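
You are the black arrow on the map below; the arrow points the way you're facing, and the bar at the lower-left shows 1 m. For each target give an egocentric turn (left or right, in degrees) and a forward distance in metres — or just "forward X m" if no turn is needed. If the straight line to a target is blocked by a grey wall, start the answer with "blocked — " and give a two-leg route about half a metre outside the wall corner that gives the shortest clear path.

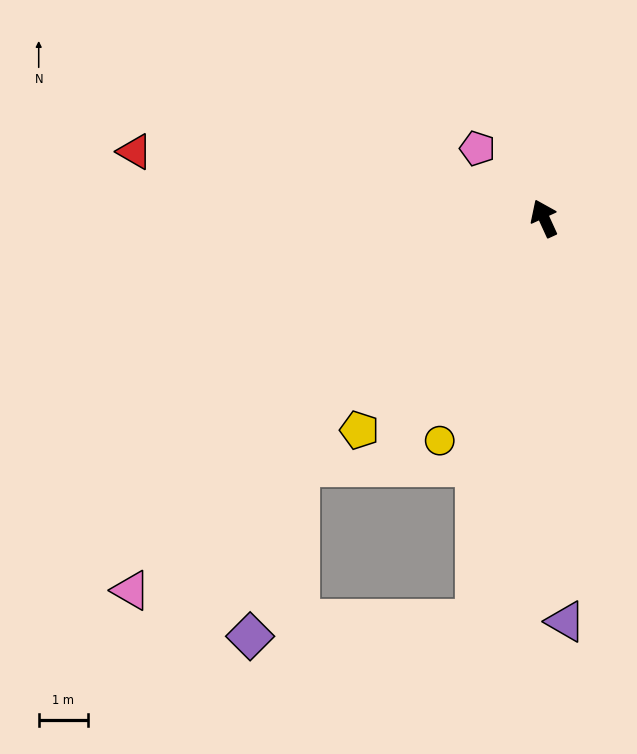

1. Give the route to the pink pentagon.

turn left 19°, forward 2.0 m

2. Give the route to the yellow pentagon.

turn left 114°, forward 5.7 m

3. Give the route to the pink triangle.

turn left 107°, forward 11.3 m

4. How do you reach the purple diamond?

blocked — turn left 146°, forward 8.3 m, then turn right 76°, forward 4.6 m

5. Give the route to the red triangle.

turn left 56°, forward 8.4 m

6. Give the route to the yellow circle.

turn left 130°, forward 5.0 m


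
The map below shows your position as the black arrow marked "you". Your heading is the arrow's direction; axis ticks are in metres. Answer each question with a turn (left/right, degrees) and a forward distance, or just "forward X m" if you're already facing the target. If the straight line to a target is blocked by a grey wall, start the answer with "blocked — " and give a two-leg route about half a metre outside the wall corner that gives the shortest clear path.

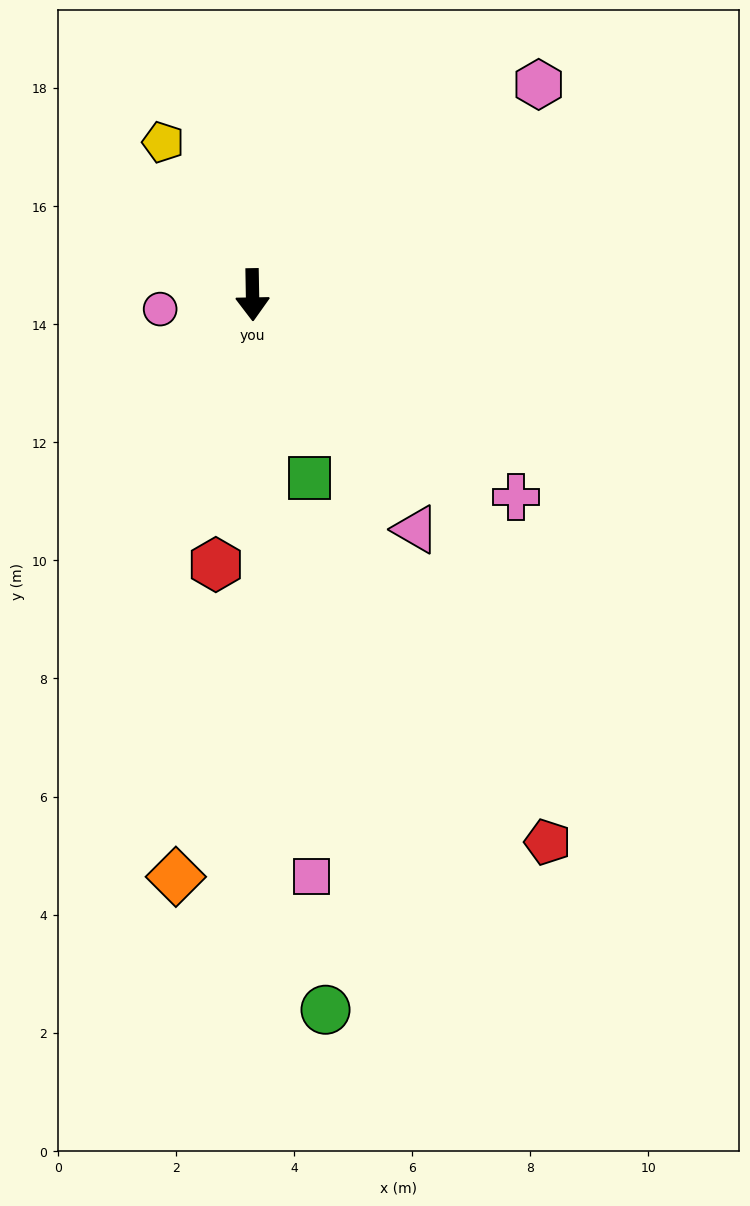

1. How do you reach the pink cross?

turn left 51°, forward 5.6 m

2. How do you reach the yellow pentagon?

turn right 151°, forward 3.0 m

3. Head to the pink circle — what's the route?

turn right 82°, forward 1.6 m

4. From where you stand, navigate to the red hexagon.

turn right 9°, forward 4.6 m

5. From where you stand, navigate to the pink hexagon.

turn left 125°, forward 6.0 m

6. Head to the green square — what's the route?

turn left 16°, forward 3.2 m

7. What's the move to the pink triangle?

turn left 34°, forward 4.8 m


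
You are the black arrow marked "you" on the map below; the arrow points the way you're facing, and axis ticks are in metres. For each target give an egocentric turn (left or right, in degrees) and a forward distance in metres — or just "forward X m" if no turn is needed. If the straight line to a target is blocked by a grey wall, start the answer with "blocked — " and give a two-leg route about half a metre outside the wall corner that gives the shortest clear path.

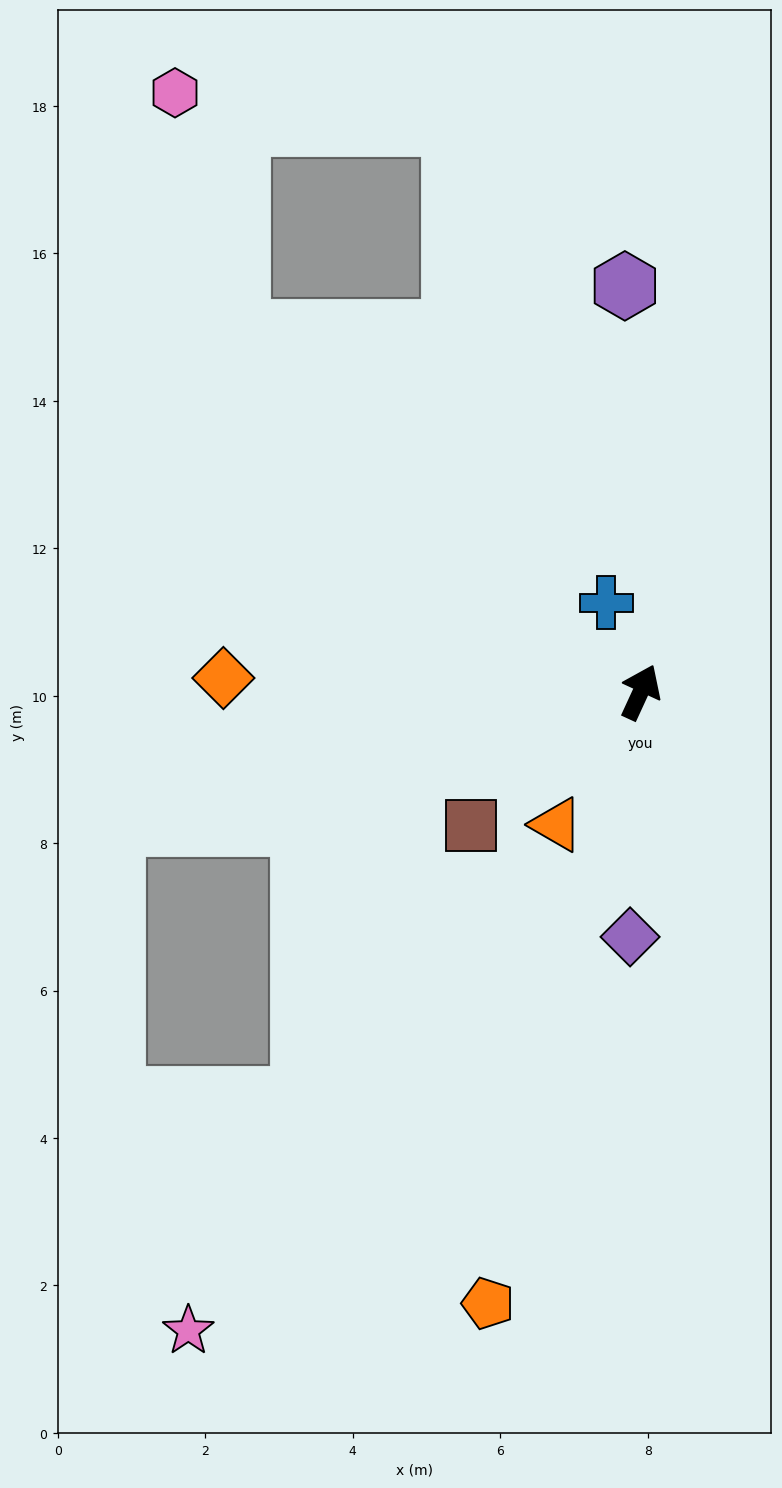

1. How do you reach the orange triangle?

turn left 172°, forward 2.1 m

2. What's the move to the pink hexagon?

blocked — turn left 73°, forward 7.3 m, then turn right 33°, forward 3.3 m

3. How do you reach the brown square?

turn left 153°, forward 2.9 m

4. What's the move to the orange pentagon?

turn right 169°, forward 8.5 m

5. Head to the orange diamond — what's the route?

turn left 113°, forward 5.7 m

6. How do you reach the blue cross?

turn left 46°, forward 1.3 m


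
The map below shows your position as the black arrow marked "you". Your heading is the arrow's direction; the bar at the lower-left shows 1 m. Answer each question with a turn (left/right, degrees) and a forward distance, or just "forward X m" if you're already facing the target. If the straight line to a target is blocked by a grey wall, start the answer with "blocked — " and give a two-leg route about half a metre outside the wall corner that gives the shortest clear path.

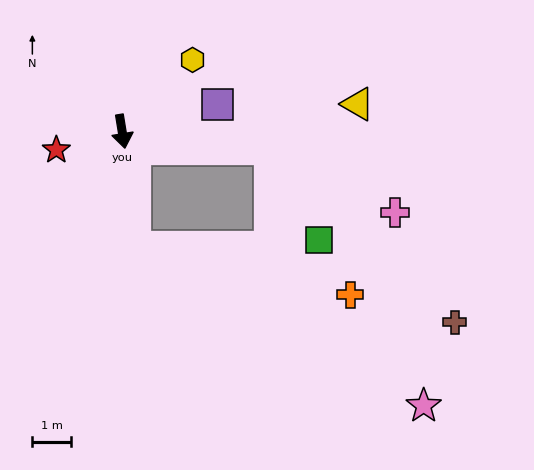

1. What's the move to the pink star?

blocked — turn right 3°, forward 3.0 m, then turn left 55°, forward 8.5 m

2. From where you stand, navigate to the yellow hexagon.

turn left 126°, forward 2.6 m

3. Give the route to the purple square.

turn left 96°, forward 2.6 m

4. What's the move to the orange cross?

blocked — turn right 3°, forward 3.0 m, then turn left 71°, forward 5.7 m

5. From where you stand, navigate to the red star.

turn right 84°, forward 1.8 m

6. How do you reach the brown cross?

blocked — turn left 74°, forward 3.9 m, then turn right 37°, forward 6.5 m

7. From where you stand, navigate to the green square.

blocked — turn left 74°, forward 3.9 m, then turn right 55°, forward 2.7 m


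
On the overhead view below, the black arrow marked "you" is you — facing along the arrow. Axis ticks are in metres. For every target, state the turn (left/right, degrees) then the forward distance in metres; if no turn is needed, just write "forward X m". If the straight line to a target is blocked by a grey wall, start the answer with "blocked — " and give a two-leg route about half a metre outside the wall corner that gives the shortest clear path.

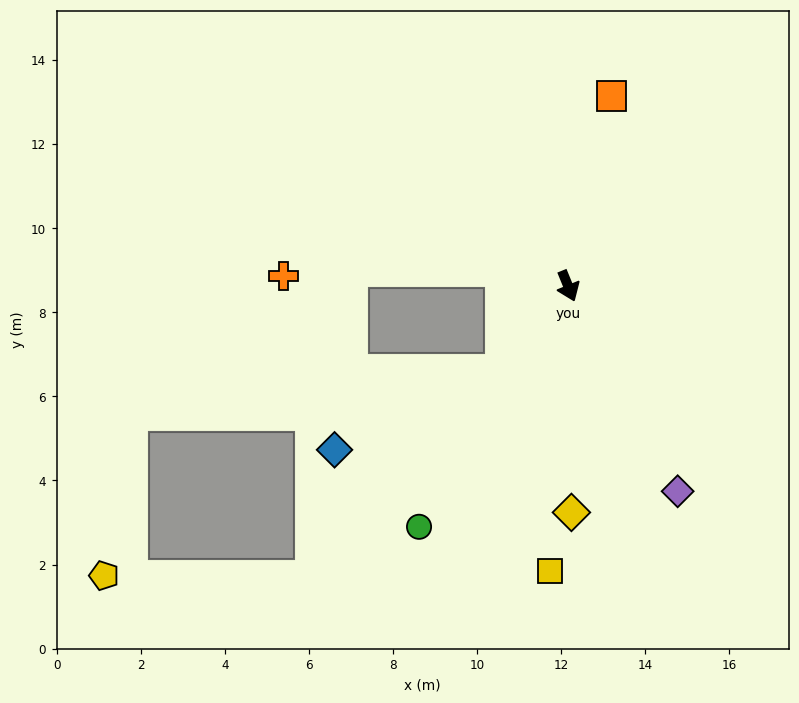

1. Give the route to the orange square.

turn left 145°, forward 4.6 m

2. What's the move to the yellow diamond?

turn right 21°, forward 5.4 m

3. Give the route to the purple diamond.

turn left 6°, forward 5.5 m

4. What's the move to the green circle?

turn right 54°, forward 6.7 m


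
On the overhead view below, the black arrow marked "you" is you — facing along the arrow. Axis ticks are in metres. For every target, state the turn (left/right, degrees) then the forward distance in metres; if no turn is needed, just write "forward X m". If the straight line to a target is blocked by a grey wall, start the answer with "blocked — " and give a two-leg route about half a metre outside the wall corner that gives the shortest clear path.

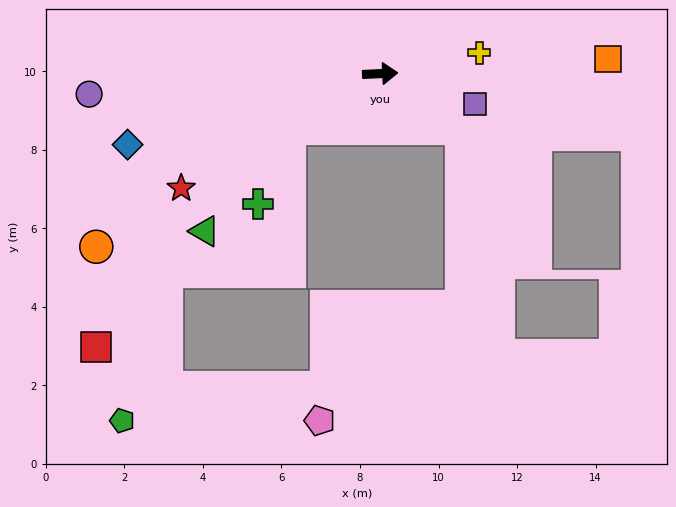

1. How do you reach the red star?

turn right 153°, forward 5.8 m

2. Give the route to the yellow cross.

turn left 9°, forward 2.6 m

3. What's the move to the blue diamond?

turn right 167°, forward 6.7 m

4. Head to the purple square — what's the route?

turn right 20°, forward 2.5 m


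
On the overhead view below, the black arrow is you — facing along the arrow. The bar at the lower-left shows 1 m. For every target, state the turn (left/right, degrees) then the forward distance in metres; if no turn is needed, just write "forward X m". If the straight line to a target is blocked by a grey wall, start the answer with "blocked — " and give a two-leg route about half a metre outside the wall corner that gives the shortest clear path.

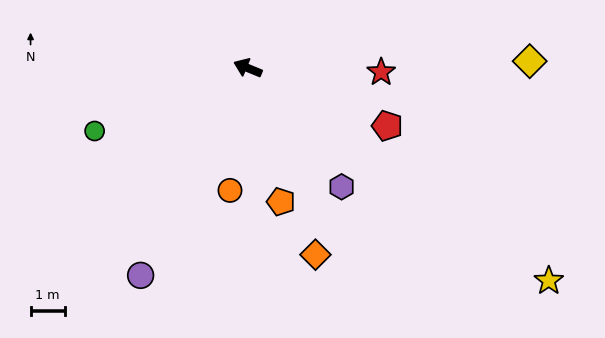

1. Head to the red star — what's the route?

turn right 159°, forward 3.9 m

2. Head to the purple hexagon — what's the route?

turn left 151°, forward 4.5 m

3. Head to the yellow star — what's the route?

turn left 167°, forward 10.8 m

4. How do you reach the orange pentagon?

turn left 126°, forward 4.1 m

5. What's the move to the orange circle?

turn left 104°, forward 3.6 m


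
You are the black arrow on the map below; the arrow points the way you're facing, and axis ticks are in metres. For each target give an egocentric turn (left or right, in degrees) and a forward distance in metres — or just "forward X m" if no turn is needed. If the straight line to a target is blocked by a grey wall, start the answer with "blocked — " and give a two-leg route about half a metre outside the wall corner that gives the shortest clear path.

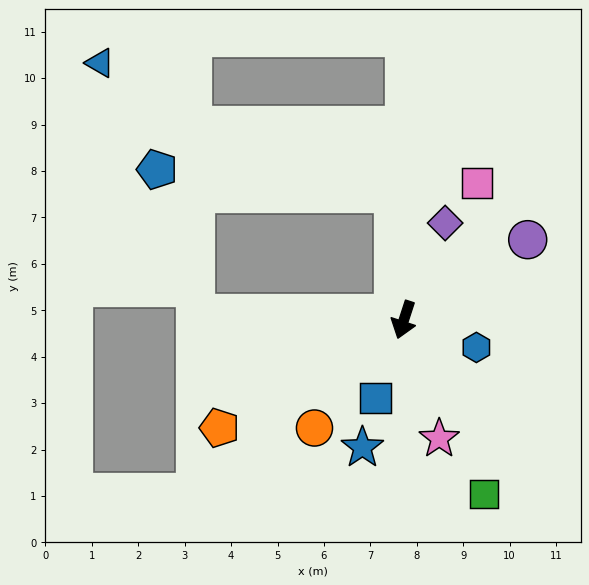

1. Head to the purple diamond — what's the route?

turn left 175°, forward 2.3 m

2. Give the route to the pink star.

turn left 35°, forward 2.7 m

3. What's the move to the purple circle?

turn left 141°, forward 3.2 m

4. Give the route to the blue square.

forward 1.8 m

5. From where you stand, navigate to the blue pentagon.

blocked — turn right 157°, forward 2.7 m, then turn left 79°, forward 5.1 m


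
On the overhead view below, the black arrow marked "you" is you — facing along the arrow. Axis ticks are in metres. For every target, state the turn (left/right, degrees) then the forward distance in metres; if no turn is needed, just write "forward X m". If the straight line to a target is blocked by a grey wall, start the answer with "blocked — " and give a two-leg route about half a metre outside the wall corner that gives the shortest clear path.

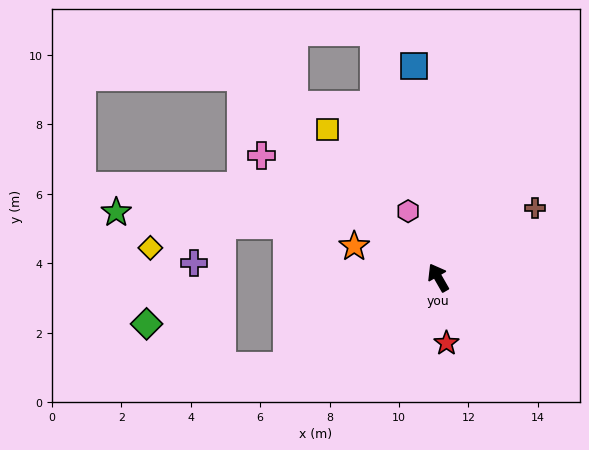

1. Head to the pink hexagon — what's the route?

turn right 5°, forward 2.1 m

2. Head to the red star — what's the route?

turn left 157°, forward 1.9 m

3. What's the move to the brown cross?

turn right 84°, forward 3.4 m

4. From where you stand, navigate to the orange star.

turn left 40°, forward 2.6 m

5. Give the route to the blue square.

turn right 23°, forward 6.1 m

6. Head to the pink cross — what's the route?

turn left 25°, forward 6.2 m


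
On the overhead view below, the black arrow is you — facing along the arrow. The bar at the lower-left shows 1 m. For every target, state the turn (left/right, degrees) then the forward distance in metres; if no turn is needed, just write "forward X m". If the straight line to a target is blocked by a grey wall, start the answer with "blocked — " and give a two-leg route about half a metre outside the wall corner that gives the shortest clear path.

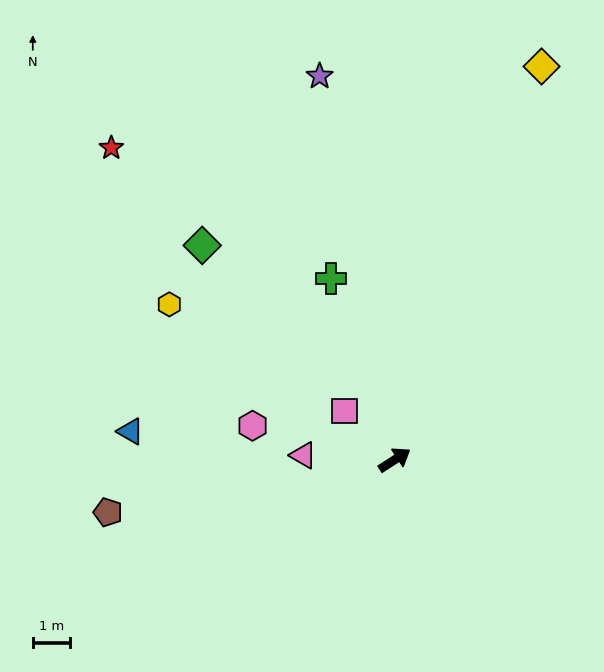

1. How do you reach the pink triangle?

turn left 144°, forward 2.4 m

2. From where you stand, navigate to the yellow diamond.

turn left 37°, forward 11.2 m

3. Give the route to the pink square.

turn left 103°, forward 1.9 m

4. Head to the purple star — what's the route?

turn left 68°, forward 10.5 m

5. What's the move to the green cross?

turn left 76°, forward 5.1 m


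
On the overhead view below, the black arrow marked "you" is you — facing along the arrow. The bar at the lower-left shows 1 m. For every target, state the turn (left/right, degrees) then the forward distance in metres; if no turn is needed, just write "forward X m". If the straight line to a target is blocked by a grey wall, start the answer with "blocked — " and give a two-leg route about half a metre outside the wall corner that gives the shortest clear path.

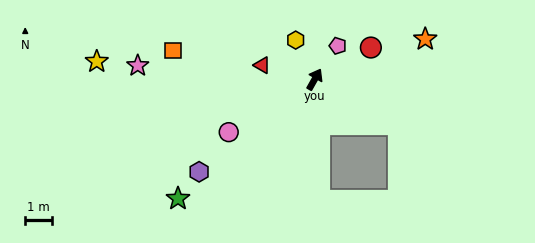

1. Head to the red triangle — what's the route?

turn left 104°, forward 2.1 m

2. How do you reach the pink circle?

turn left 151°, forward 3.8 m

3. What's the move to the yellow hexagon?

turn left 55°, forward 1.7 m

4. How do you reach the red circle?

turn right 31°, forward 2.4 m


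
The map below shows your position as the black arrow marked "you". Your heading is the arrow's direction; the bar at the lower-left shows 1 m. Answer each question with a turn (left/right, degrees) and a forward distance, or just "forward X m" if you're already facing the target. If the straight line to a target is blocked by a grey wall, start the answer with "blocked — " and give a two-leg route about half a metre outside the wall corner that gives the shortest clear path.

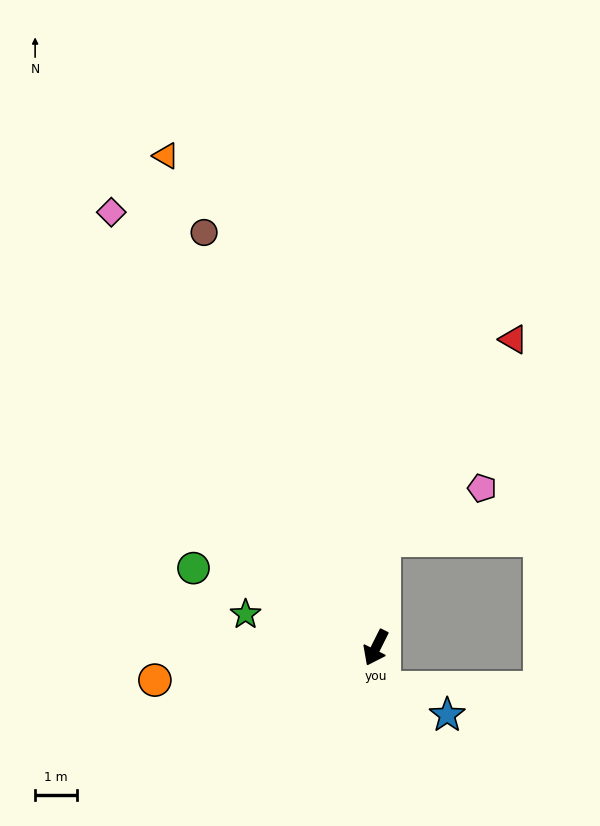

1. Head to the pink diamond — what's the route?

turn right 122°, forward 12.1 m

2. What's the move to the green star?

turn right 78°, forward 3.2 m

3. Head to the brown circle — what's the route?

turn right 131°, forward 10.6 m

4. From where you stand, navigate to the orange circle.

turn right 55°, forward 5.3 m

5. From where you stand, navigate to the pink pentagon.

blocked — turn right 157°, forward 2.6 m, then turn right 59°, forward 2.6 m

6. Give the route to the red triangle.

blocked — turn right 157°, forward 2.6 m, then turn right 29°, forward 5.6 m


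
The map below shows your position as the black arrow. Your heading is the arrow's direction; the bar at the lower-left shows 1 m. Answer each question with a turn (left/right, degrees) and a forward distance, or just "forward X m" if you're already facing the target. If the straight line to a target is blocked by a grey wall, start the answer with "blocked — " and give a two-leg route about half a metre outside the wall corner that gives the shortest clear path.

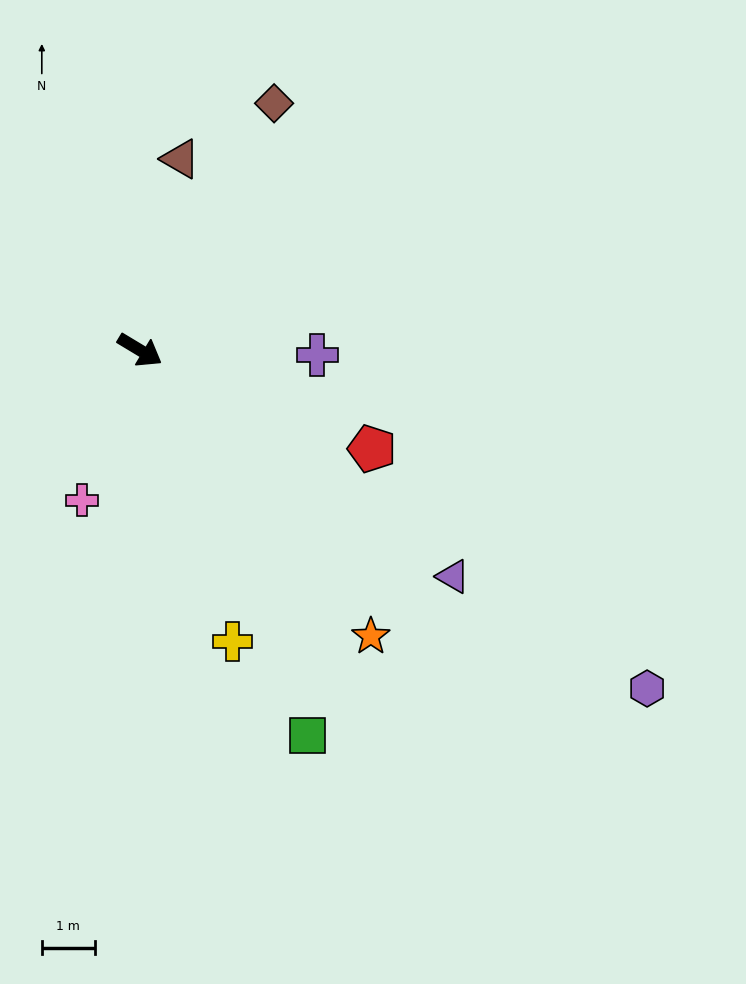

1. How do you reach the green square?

turn right 35°, forward 7.9 m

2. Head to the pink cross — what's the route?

turn right 80°, forward 3.0 m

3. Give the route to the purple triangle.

turn right 5°, forward 7.3 m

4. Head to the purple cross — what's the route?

turn left 29°, forward 3.3 m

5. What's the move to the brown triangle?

turn left 109°, forward 3.7 m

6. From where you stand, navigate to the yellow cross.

turn right 41°, forward 5.7 m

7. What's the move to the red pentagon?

turn left 8°, forward 4.7 m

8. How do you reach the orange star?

turn right 20°, forward 6.9 m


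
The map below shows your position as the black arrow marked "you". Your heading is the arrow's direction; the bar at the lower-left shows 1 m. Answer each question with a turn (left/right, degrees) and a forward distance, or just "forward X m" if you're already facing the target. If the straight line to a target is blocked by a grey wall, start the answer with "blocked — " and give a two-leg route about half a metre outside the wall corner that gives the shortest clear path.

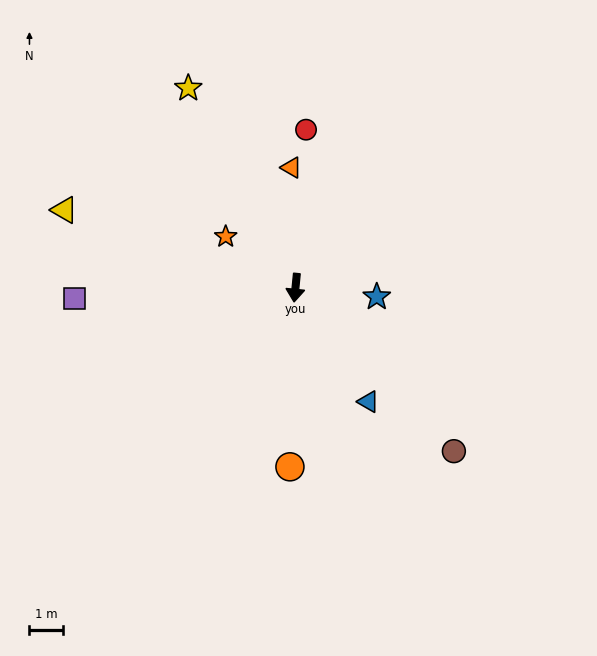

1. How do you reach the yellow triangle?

turn right 103°, forward 7.3 m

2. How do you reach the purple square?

turn right 82°, forward 6.6 m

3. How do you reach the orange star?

turn right 121°, forward 2.6 m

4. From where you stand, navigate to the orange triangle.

turn right 172°, forward 3.6 m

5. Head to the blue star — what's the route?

turn left 89°, forward 2.4 m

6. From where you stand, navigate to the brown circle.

turn left 50°, forward 6.8 m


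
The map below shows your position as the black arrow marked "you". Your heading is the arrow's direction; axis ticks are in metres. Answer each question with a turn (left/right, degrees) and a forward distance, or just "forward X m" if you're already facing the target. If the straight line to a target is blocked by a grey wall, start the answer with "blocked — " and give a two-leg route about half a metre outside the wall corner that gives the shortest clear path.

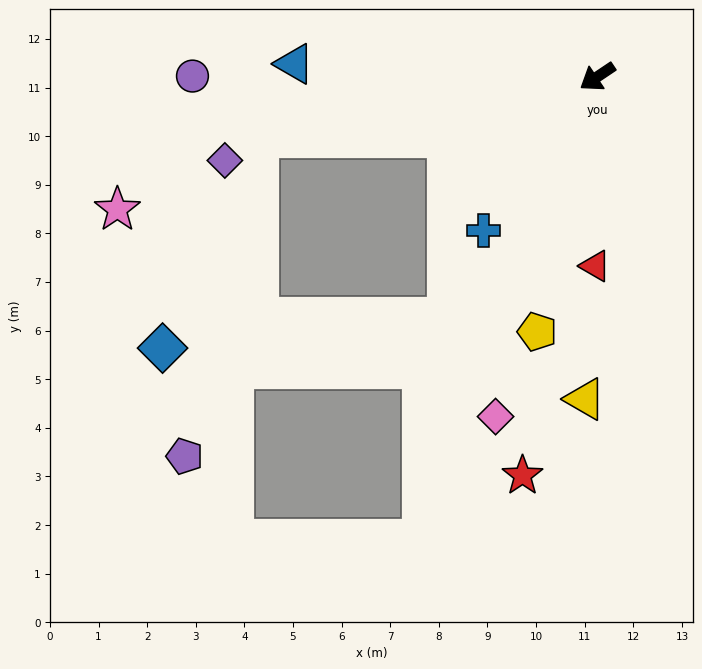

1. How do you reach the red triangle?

turn left 55°, forward 3.9 m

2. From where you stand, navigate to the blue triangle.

turn right 36°, forward 6.2 m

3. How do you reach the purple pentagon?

blocked — turn right 24°, forward 7.1 m, then turn left 67°, forward 6.7 m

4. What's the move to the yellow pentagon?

turn left 43°, forward 5.4 m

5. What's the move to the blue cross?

turn left 20°, forward 3.9 m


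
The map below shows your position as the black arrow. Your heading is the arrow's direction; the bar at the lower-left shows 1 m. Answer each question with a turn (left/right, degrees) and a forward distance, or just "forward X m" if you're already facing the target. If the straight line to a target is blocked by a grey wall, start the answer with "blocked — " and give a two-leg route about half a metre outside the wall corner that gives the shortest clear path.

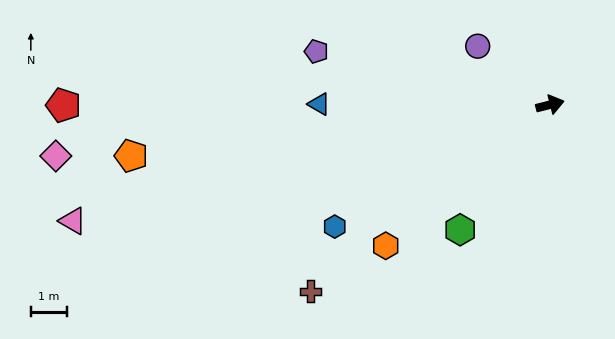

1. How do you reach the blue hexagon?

turn right 165°, forward 6.8 m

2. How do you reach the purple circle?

turn left 127°, forward 2.5 m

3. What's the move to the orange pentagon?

turn left 173°, forward 11.6 m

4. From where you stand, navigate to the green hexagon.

turn right 140°, forward 4.2 m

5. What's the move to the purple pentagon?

turn left 153°, forward 6.6 m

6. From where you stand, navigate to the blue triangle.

turn left 166°, forward 6.3 m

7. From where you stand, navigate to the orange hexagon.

turn right 154°, forward 5.9 m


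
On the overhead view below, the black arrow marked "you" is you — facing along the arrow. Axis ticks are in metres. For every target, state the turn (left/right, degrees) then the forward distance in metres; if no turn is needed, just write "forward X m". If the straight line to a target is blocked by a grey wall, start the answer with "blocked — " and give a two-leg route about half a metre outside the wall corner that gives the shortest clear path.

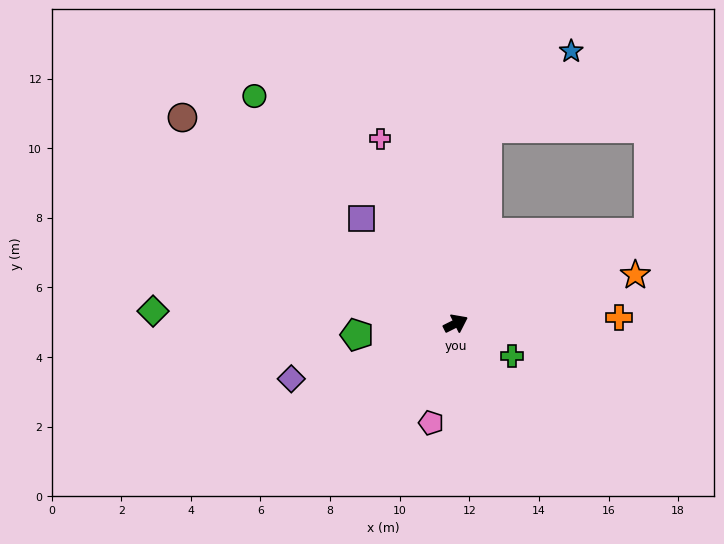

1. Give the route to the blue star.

blocked — turn left 54°, forward 5.7 m, then turn right 38°, forward 3.3 m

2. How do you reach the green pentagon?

turn left 160°, forward 2.9 m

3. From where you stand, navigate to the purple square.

turn left 105°, forward 4.1 m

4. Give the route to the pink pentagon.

turn right 131°, forward 2.9 m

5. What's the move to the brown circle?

turn left 116°, forward 9.8 m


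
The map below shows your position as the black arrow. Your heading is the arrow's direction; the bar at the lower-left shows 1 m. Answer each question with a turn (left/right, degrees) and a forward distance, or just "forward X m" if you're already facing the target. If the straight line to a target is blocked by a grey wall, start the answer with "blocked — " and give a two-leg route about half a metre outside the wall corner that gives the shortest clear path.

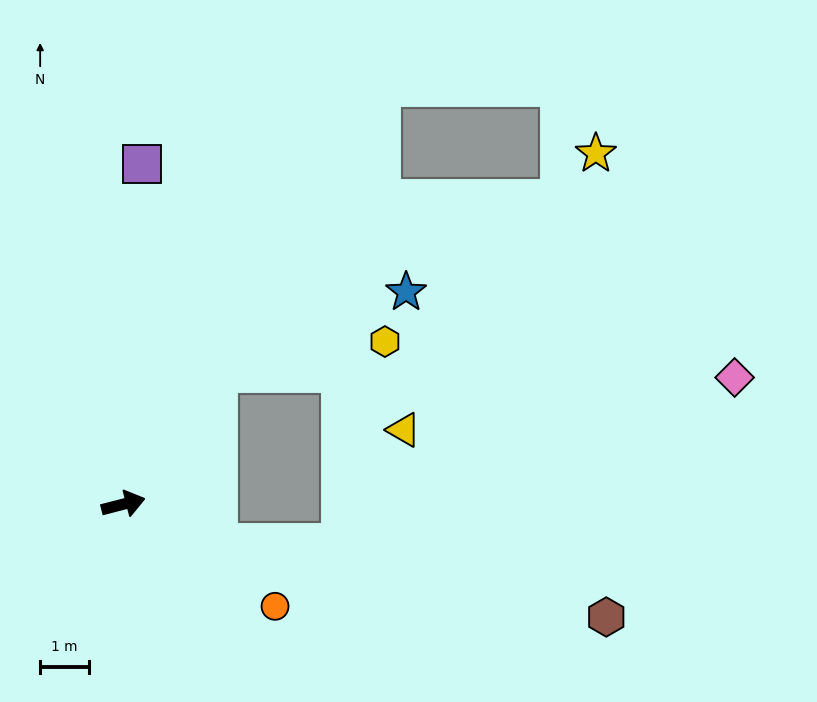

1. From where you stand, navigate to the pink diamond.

blocked — turn left 40°, forward 3.3 m, then turn right 55°, forward 10.7 m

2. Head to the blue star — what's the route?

blocked — turn left 40°, forward 3.3 m, then turn right 31°, forward 4.2 m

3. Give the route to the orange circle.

turn right 48°, forward 3.8 m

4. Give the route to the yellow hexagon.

blocked — turn left 40°, forward 3.3 m, then turn right 44°, forward 3.5 m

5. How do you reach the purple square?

turn left 72°, forward 7.0 m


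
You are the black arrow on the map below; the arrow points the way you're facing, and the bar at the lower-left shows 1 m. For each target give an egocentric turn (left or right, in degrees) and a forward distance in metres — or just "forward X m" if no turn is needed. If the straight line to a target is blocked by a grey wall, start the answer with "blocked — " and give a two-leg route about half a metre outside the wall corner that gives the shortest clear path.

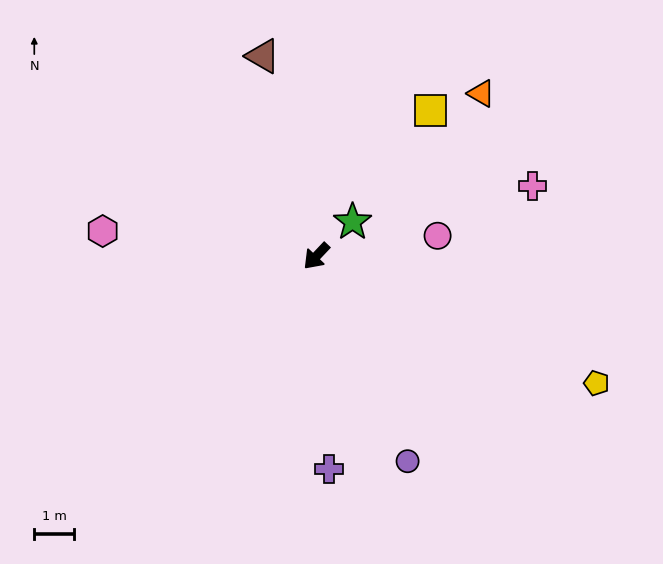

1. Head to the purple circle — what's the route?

turn left 67°, forward 5.6 m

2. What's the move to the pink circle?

turn left 143°, forward 3.1 m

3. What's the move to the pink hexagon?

turn right 53°, forward 5.4 m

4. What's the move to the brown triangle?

turn right 122°, forward 5.2 m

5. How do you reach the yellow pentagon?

turn left 109°, forward 7.7 m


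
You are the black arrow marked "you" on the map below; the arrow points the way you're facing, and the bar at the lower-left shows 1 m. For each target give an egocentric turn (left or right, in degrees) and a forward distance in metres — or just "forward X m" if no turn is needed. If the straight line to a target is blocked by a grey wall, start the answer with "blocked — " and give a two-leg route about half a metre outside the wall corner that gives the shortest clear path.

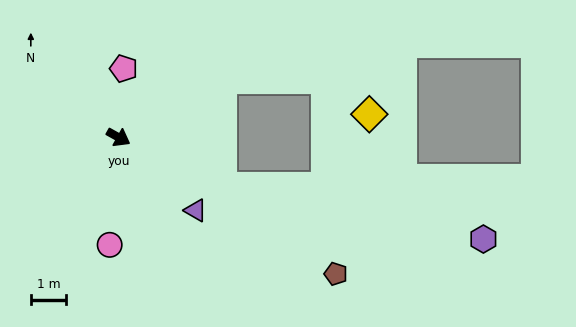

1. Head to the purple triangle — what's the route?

turn right 14°, forward 3.0 m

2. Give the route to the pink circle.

turn right 66°, forward 3.1 m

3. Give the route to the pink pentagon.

turn left 115°, forward 2.0 m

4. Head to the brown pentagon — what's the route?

turn right 3°, forward 7.3 m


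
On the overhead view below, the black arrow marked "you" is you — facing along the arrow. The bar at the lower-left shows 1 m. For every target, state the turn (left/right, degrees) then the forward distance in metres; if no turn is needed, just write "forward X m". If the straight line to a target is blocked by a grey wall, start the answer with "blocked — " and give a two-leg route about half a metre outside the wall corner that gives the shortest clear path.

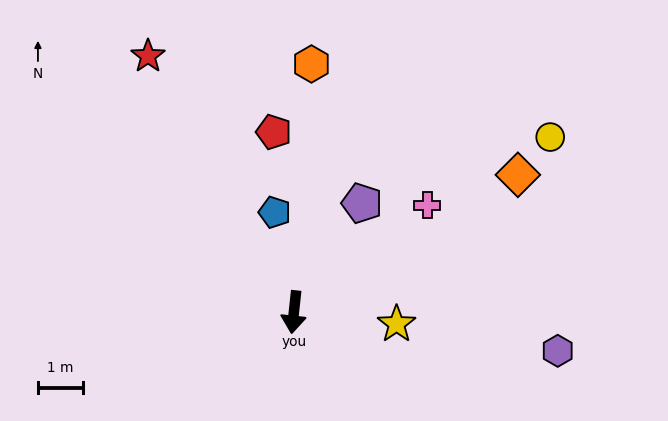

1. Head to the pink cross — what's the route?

turn left 135°, forward 3.8 m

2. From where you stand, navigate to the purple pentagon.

turn left 154°, forward 2.9 m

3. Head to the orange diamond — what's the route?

turn left 128°, forward 5.8 m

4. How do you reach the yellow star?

turn left 90°, forward 2.3 m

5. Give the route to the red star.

turn right 144°, forward 6.5 m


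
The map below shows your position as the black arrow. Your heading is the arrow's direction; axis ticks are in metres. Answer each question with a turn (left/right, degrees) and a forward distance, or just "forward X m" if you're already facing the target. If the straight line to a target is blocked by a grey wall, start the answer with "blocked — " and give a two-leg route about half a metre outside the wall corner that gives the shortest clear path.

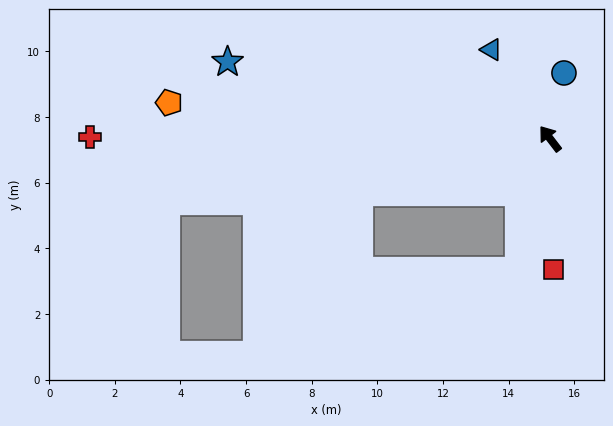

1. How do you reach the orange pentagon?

turn left 47°, forward 11.7 m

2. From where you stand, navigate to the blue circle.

turn right 49°, forward 2.0 m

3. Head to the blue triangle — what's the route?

turn right 4°, forward 3.2 m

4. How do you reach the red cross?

turn left 52°, forward 14.0 m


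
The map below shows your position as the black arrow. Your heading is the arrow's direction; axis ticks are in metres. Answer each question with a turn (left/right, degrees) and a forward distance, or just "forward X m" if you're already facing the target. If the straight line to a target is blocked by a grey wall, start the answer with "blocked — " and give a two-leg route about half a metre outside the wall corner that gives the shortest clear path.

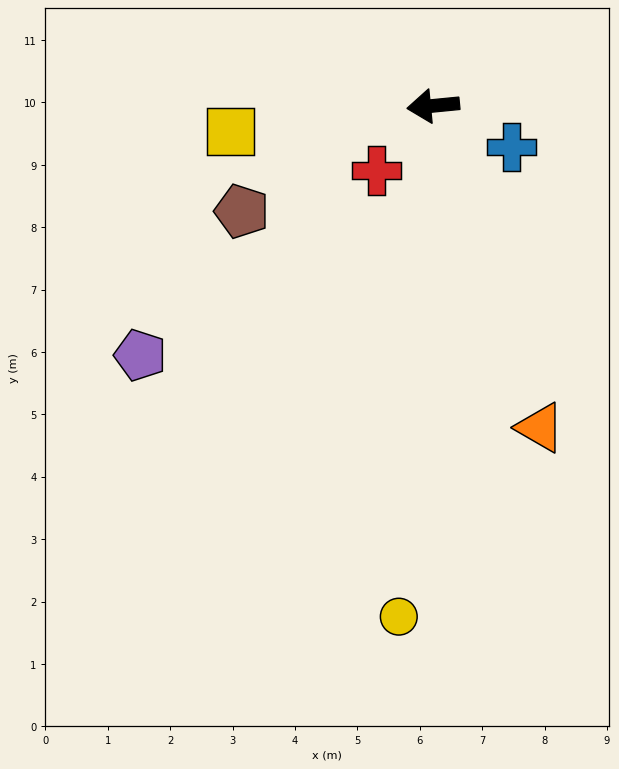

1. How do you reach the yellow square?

forward 3.3 m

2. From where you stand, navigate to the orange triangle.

turn left 103°, forward 5.4 m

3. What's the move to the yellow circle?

turn left 81°, forward 8.2 m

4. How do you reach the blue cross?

turn left 147°, forward 1.4 m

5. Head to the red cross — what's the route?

turn left 43°, forward 1.4 m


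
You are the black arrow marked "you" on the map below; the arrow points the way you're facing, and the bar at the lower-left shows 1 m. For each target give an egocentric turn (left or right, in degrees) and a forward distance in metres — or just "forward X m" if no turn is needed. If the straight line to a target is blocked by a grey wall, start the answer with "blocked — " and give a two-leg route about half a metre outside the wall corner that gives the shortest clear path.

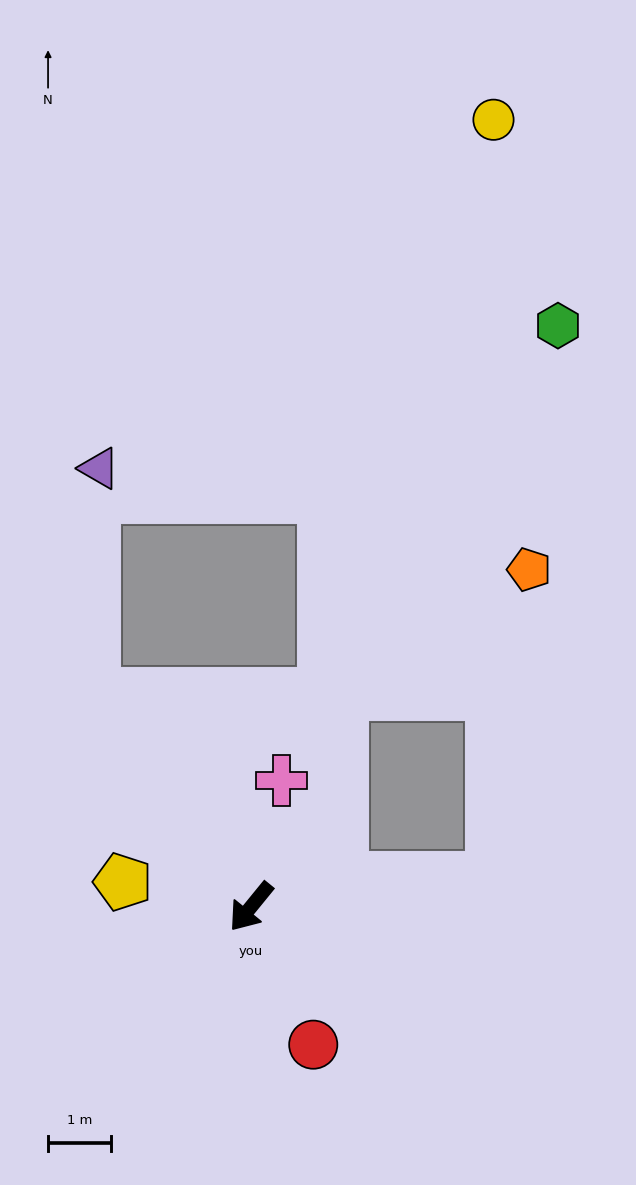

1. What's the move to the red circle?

turn left 64°, forward 2.4 m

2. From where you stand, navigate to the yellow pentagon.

turn right 62°, forward 2.1 m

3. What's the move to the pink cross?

turn right 154°, forward 2.1 m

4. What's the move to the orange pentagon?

blocked — turn left 136°, forward 3.9 m, then turn left 76°, forward 5.0 m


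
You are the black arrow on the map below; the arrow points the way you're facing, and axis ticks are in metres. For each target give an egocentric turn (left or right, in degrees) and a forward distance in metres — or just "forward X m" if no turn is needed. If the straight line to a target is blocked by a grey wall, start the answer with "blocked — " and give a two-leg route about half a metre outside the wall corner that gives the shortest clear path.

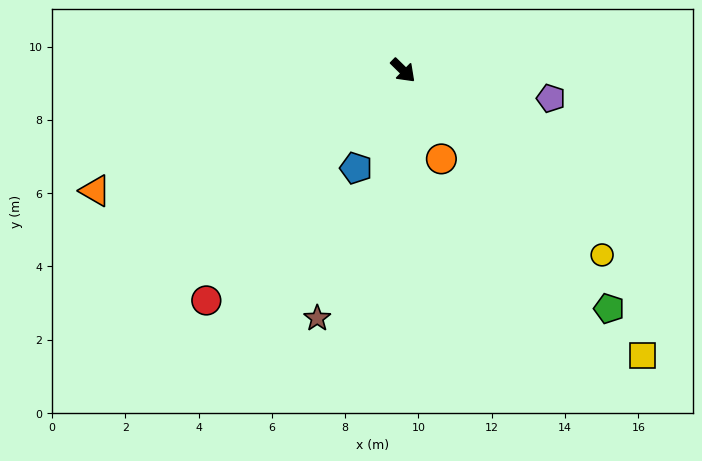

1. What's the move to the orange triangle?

turn right 114°, forward 9.0 m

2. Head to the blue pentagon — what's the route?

turn right 71°, forward 3.0 m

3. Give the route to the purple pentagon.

turn left 34°, forward 4.1 m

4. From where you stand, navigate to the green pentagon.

turn right 5°, forward 8.6 m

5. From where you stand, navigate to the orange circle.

turn right 22°, forward 2.6 m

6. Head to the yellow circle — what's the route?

forward 7.4 m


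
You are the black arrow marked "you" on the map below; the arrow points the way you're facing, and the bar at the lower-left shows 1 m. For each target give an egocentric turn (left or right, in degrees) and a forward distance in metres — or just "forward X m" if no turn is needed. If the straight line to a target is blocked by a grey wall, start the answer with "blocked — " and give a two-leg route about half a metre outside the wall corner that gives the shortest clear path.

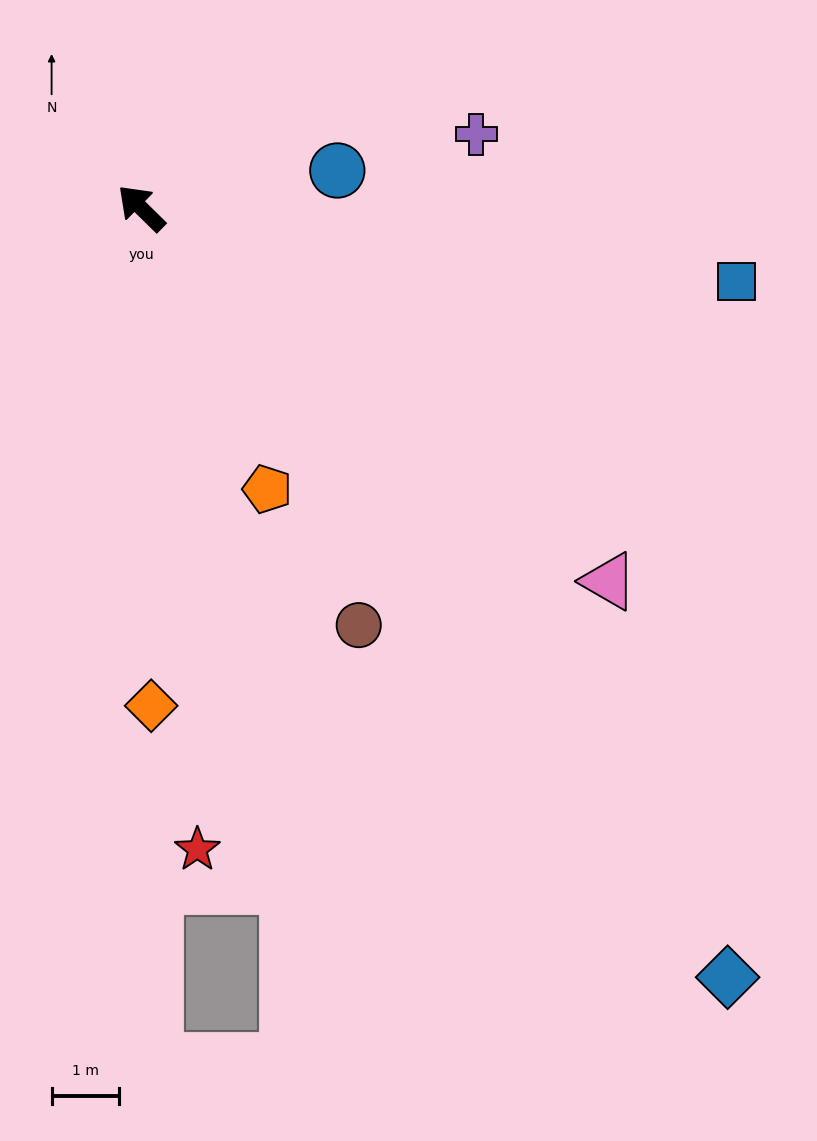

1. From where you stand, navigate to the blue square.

turn right 143°, forward 8.9 m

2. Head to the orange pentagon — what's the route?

turn left 159°, forward 4.6 m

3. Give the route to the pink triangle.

turn right 174°, forward 8.9 m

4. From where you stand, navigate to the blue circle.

turn right 125°, forward 3.0 m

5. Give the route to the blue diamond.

turn left 172°, forward 14.4 m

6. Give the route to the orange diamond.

turn left 136°, forward 7.4 m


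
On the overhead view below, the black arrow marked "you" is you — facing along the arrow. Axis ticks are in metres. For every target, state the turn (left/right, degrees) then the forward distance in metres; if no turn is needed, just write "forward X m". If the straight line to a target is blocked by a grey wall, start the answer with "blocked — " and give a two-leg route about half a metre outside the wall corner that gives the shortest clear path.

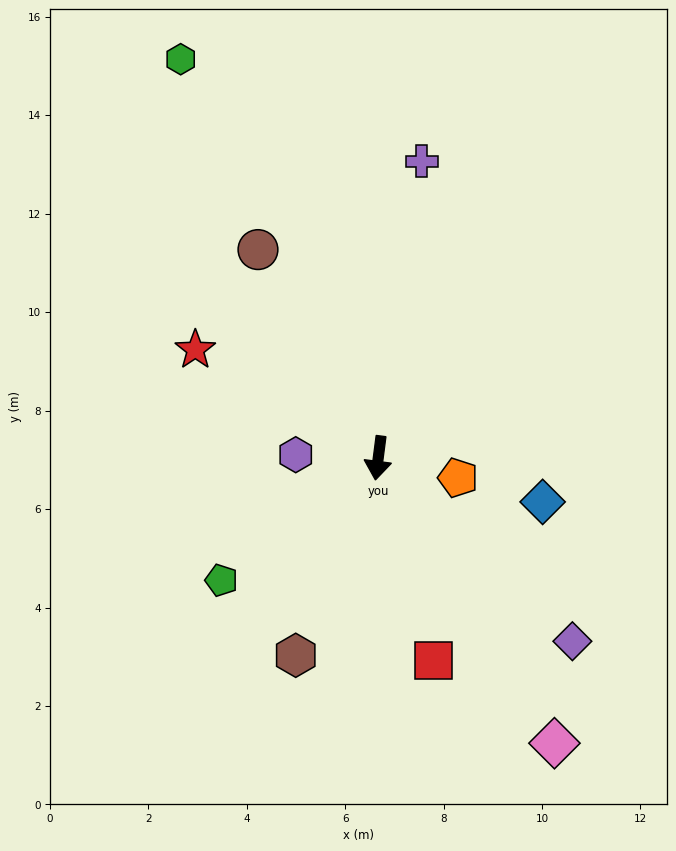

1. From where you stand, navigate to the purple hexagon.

turn right 85°, forward 1.7 m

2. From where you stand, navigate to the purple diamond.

turn left 54°, forward 5.4 m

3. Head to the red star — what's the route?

turn right 113°, forward 4.3 m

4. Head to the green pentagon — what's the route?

turn right 45°, forward 4.0 m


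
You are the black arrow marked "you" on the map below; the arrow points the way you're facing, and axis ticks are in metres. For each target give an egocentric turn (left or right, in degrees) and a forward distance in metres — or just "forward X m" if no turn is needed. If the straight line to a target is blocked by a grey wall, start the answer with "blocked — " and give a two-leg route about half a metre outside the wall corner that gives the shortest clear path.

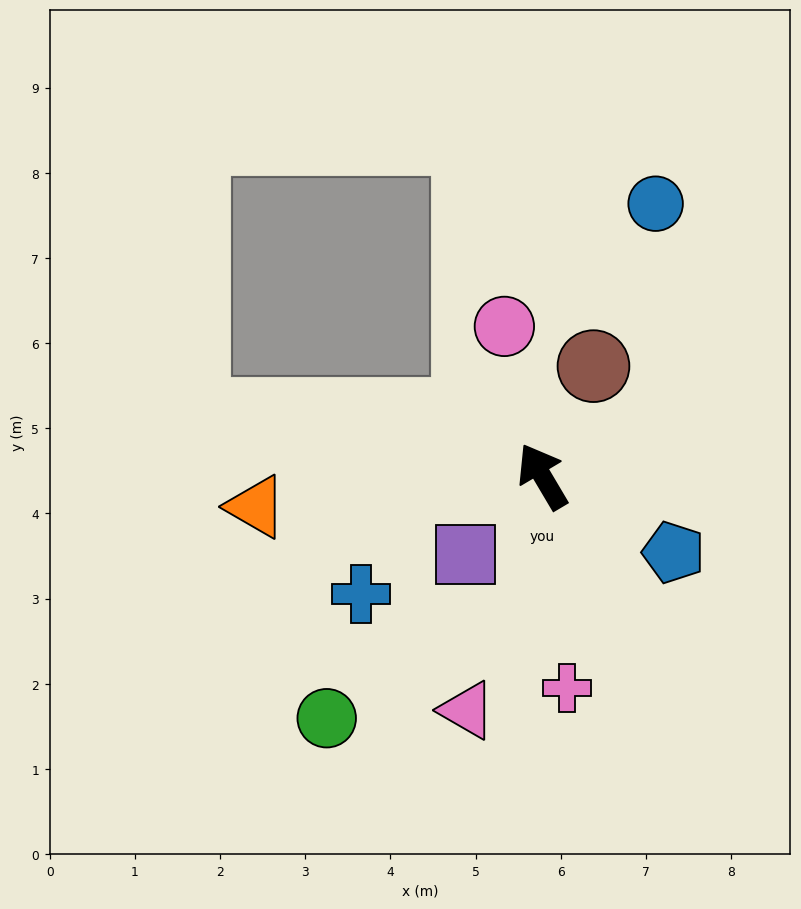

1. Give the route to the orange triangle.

turn left 65°, forward 3.4 m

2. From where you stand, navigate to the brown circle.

turn right 55°, forward 1.4 m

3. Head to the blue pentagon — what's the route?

turn right 151°, forward 1.8 m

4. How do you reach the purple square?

turn left 105°, forward 1.3 m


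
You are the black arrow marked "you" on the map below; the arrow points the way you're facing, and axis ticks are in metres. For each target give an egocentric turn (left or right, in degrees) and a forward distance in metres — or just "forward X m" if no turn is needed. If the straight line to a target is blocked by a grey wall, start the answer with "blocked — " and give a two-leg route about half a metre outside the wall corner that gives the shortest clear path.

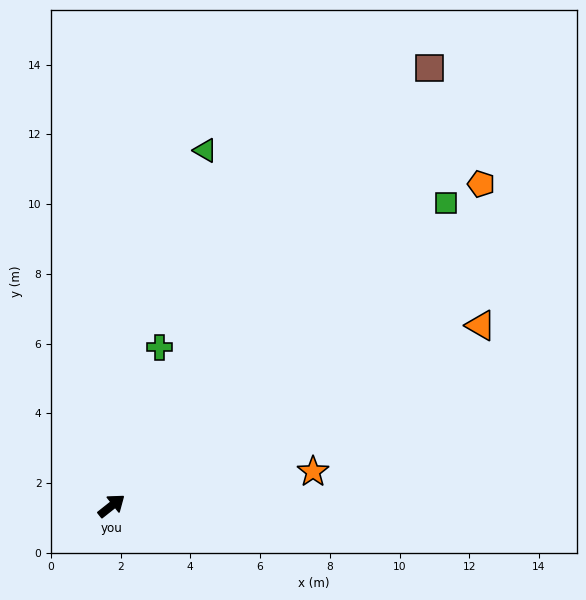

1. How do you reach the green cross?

turn left 35°, forward 4.7 m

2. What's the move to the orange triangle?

turn right 12°, forward 11.8 m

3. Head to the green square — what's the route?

turn left 4°, forward 12.9 m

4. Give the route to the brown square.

turn left 16°, forward 15.5 m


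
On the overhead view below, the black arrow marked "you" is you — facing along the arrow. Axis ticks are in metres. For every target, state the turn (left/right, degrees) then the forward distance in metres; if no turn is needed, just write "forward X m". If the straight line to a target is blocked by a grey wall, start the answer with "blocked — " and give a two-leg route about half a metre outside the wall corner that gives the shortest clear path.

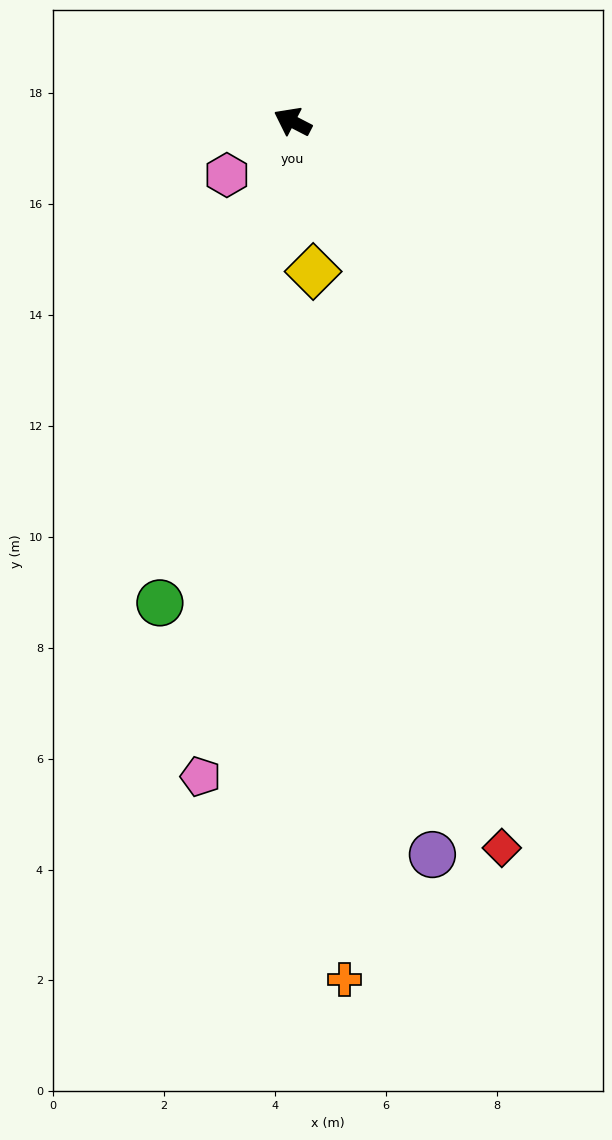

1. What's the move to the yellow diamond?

turn left 125°, forward 2.7 m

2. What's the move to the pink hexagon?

turn left 66°, forward 1.5 m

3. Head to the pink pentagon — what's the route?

turn left 109°, forward 11.9 m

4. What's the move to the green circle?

turn left 102°, forward 9.0 m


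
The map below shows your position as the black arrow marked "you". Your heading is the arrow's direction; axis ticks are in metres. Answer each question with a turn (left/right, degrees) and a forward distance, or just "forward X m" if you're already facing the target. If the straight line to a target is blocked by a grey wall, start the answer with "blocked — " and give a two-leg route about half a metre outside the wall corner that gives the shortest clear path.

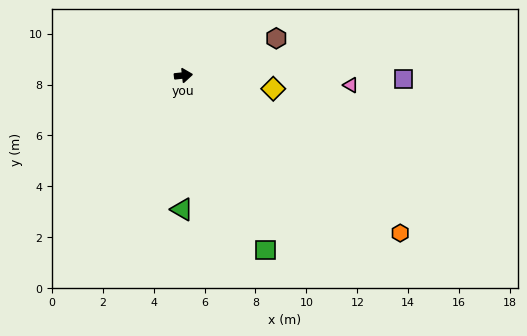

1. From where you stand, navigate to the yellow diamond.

turn right 15°, forward 3.6 m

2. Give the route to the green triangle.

turn right 97°, forward 5.3 m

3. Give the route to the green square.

turn right 71°, forward 7.6 m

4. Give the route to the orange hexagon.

turn right 42°, forward 10.5 m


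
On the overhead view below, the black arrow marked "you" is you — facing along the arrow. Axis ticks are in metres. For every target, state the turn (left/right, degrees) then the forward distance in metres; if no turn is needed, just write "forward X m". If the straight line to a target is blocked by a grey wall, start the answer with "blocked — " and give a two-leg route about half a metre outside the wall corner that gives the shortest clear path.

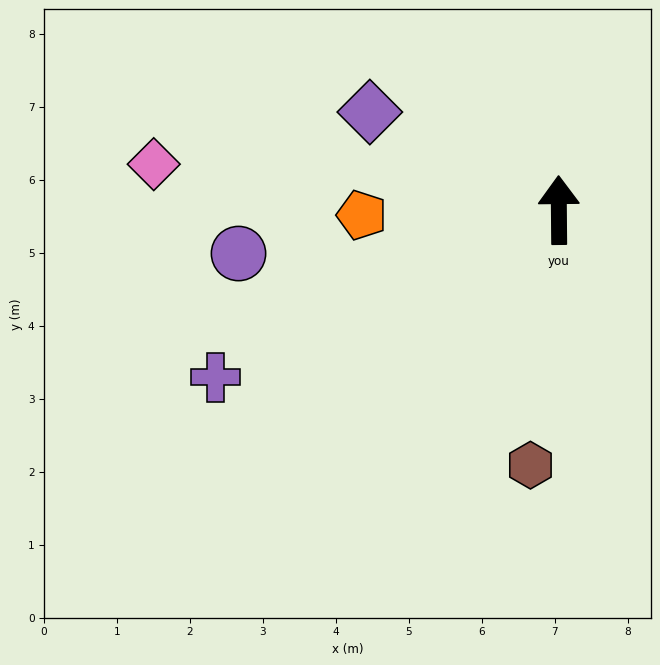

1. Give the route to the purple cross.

turn left 115°, forward 5.2 m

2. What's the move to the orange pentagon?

turn left 91°, forward 2.7 m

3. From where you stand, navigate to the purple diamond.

turn left 62°, forward 2.9 m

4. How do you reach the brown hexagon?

turn left 173°, forward 3.5 m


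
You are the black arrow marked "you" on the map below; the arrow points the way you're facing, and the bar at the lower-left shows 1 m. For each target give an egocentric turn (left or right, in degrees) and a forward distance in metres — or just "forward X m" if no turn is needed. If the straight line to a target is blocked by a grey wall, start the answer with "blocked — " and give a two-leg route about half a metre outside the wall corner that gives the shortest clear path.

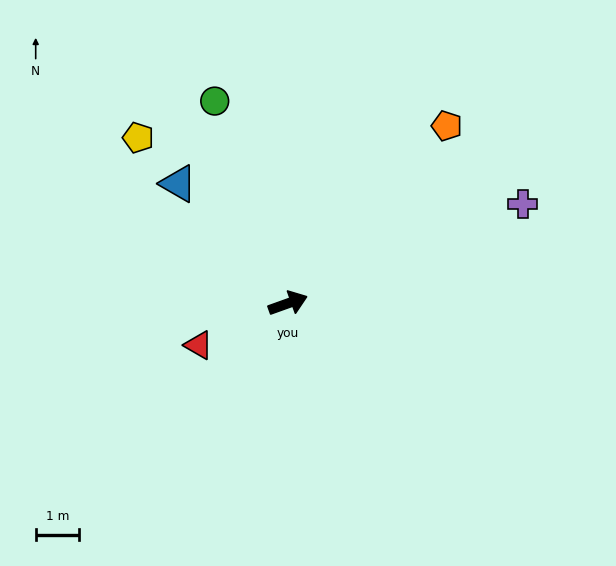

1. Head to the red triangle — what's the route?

turn right 175°, forward 2.3 m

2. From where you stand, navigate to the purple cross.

turn left 3°, forward 5.9 m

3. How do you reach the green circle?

turn left 90°, forward 5.0 m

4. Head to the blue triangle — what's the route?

turn left 113°, forward 3.7 m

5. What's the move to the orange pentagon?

turn left 28°, forward 5.5 m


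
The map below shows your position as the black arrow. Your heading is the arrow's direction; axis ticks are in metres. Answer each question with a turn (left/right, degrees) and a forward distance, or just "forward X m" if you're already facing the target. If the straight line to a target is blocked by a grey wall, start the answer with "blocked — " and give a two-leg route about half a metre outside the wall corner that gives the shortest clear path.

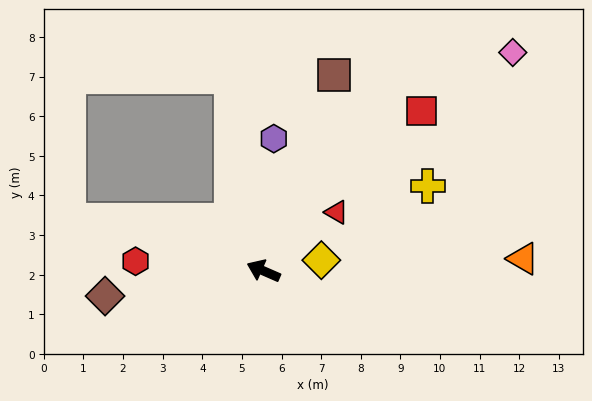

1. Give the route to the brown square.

turn right 86°, forward 5.3 m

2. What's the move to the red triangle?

turn right 118°, forward 2.4 m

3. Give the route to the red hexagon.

turn left 19°, forward 3.2 m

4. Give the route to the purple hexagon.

turn right 71°, forward 3.3 m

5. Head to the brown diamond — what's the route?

turn left 33°, forward 4.0 m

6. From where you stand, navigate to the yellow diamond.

turn right 146°, forward 1.5 m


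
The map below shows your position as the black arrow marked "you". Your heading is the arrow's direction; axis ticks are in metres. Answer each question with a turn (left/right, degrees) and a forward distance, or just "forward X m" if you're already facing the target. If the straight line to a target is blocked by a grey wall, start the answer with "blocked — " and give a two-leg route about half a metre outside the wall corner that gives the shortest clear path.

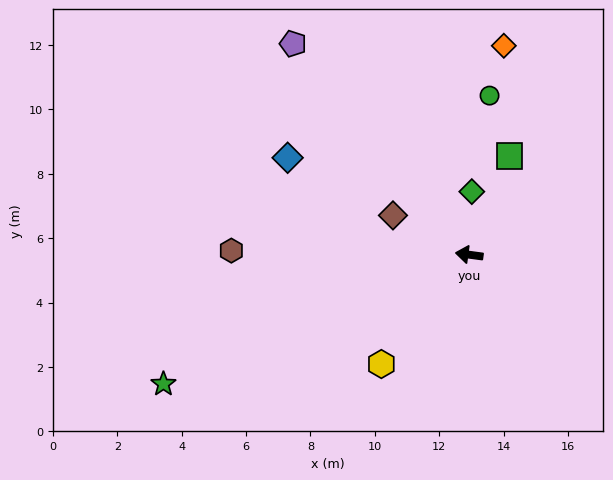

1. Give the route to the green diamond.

turn right 85°, forward 2.0 m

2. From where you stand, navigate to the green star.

turn left 31°, forward 10.3 m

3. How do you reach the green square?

turn right 105°, forward 3.3 m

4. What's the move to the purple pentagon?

turn right 42°, forward 8.5 m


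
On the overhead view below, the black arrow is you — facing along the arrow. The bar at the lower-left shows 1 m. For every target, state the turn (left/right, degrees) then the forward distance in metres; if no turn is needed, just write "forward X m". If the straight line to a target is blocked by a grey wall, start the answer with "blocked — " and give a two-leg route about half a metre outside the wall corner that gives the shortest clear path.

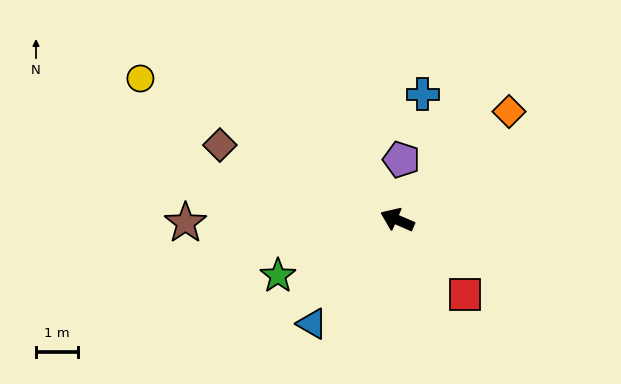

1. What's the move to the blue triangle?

turn left 74°, forward 3.2 m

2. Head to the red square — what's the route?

turn left 156°, forward 2.4 m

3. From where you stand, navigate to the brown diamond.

forward 4.5 m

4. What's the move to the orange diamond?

turn right 112°, forward 3.7 m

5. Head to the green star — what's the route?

turn left 49°, forward 3.1 m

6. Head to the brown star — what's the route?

turn left 24°, forward 5.0 m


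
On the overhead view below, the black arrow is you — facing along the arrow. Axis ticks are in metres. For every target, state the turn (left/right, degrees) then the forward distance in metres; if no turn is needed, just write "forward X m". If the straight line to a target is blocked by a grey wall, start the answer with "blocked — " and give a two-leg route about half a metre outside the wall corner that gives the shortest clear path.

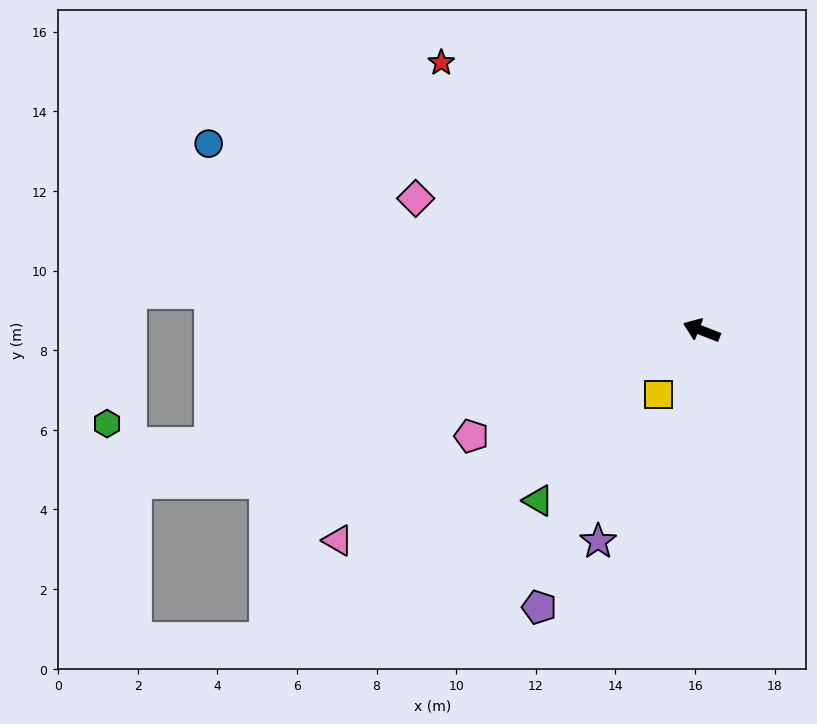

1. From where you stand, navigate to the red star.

turn right 24°, forward 9.4 m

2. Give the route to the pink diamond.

turn right 3°, forward 7.9 m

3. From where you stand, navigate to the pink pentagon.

turn left 46°, forward 6.4 m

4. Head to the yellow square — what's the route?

turn left 77°, forward 1.9 m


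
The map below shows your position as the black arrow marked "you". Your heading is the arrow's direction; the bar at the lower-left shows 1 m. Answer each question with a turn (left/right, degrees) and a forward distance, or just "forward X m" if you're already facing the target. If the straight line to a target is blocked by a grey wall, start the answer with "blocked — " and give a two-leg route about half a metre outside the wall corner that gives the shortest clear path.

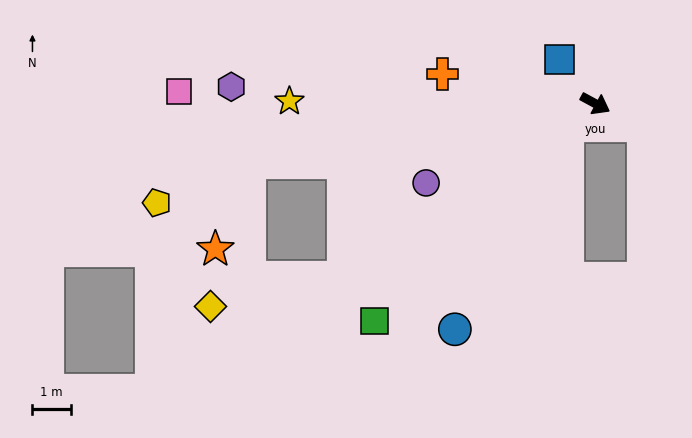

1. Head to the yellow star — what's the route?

turn right 152°, forward 7.9 m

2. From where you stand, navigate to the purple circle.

turn right 126°, forward 4.8 m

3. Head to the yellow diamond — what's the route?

blocked — turn right 117°, forward 7.9 m, then turn right 22°, forward 3.5 m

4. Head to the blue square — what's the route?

turn left 158°, forward 1.5 m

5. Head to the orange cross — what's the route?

turn right 162°, forward 4.0 m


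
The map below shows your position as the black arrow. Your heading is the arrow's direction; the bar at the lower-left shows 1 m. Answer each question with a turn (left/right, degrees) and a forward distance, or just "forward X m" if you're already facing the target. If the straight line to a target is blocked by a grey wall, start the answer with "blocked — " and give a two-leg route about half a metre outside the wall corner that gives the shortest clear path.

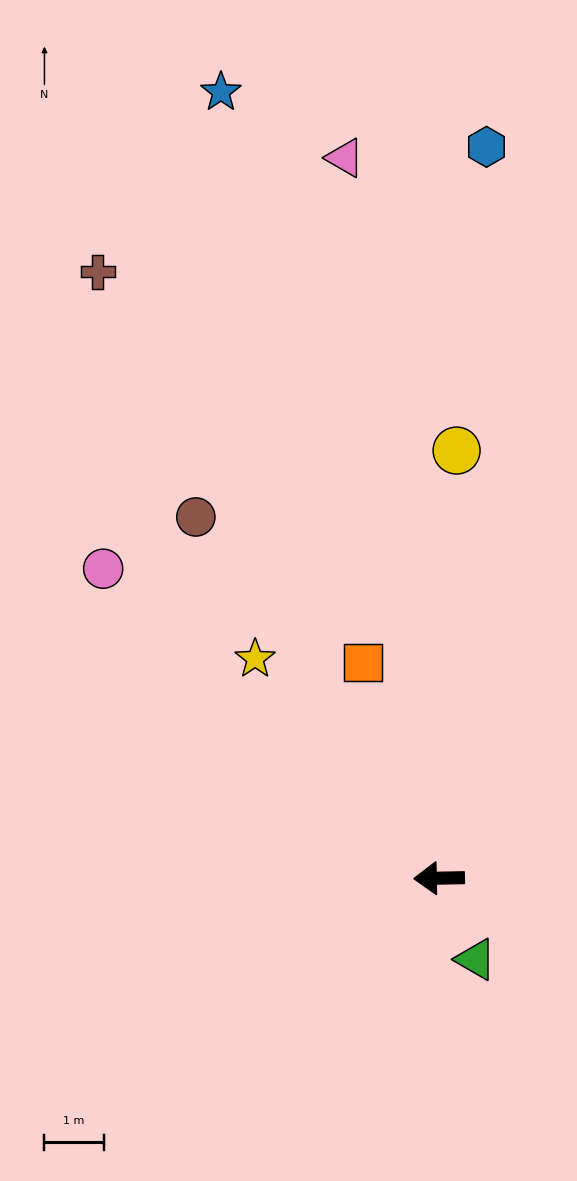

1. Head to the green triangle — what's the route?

turn left 113°, forward 1.5 m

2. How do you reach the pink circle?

turn right 44°, forward 7.7 m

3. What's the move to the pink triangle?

turn right 84°, forward 12.3 m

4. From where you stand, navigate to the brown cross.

turn right 62°, forward 11.7 m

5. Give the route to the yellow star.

turn right 51°, forward 4.8 m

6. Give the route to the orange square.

turn right 72°, forward 3.9 m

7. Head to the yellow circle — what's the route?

turn right 93°, forward 7.2 m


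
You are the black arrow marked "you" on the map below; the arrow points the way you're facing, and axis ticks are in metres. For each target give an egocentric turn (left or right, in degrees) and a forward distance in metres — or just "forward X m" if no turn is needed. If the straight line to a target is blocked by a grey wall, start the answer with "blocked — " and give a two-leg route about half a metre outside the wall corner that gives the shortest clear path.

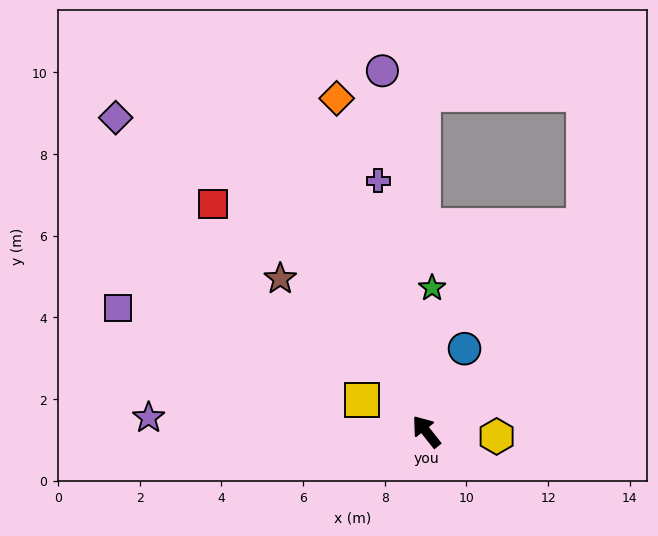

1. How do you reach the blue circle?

turn right 63°, forward 2.2 m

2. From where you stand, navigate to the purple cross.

turn right 28°, forward 6.3 m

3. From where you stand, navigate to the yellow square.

turn left 25°, forward 1.8 m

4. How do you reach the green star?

turn right 41°, forward 3.5 m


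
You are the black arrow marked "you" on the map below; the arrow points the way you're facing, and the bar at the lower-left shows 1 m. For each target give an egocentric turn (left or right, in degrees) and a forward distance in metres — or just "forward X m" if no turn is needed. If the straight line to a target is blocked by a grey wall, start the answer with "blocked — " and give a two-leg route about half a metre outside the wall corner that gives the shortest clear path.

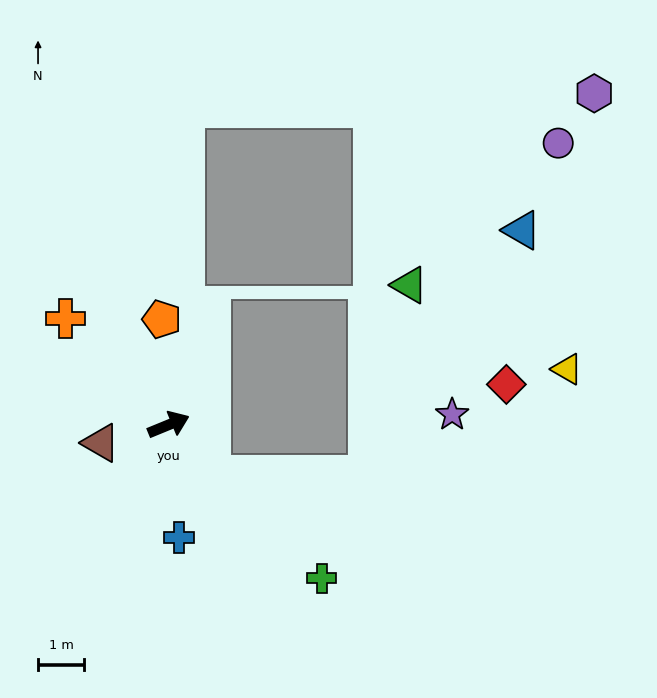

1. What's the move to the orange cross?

turn left 112°, forward 3.2 m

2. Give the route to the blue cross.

turn right 107°, forward 2.4 m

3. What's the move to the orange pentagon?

turn left 71°, forward 2.3 m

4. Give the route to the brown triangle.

turn left 173°, forward 1.5 m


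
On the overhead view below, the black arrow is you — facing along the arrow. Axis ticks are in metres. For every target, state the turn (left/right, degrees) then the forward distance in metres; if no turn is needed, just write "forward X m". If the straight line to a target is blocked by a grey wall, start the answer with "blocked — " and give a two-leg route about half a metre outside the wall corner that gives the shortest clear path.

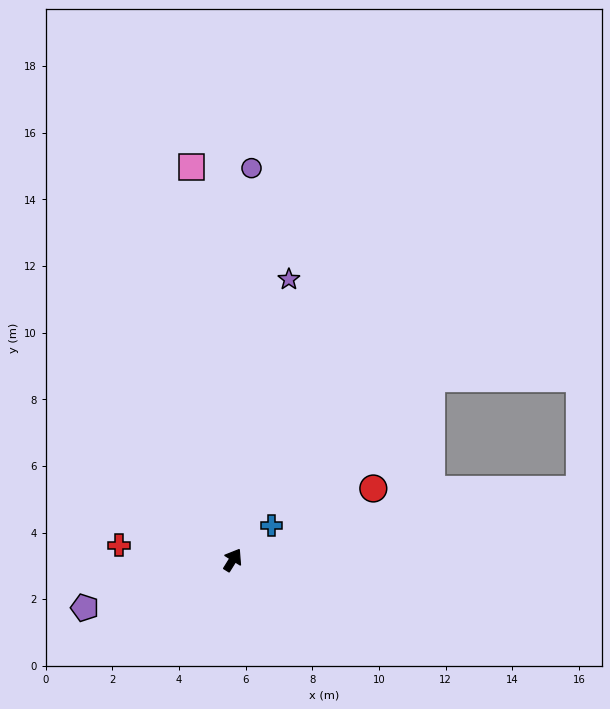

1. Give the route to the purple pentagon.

turn left 140°, forward 4.7 m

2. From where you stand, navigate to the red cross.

turn left 115°, forward 3.4 m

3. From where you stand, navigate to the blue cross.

turn right 17°, forward 1.5 m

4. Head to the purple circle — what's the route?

turn left 29°, forward 11.8 m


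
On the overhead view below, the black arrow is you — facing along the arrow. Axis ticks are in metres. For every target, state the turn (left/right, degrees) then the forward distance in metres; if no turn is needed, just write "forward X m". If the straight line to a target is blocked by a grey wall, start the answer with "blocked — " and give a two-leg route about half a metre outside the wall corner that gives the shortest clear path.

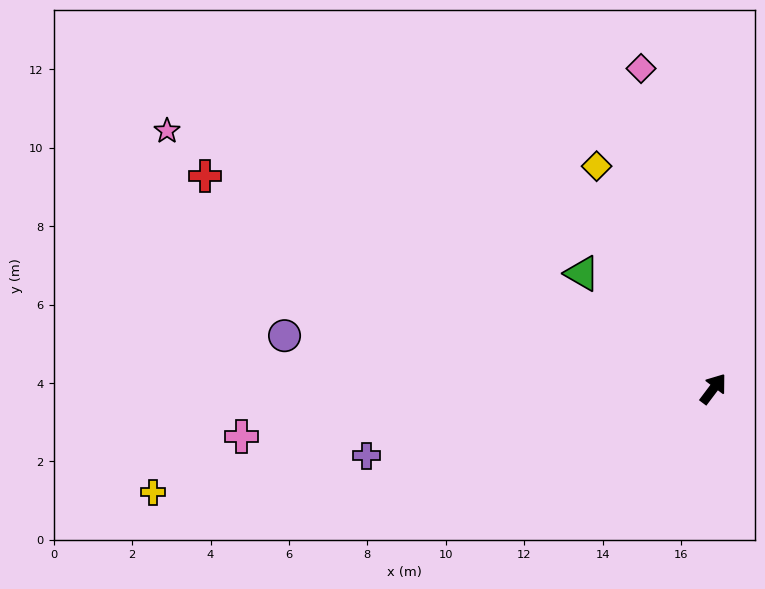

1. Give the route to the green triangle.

turn left 86°, forward 4.5 m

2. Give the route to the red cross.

turn left 104°, forward 14.1 m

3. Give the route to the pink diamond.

turn left 50°, forward 8.4 m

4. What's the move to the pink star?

turn left 102°, forward 15.4 m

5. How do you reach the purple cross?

turn left 138°, forward 9.0 m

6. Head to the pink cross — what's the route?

turn left 133°, forward 12.1 m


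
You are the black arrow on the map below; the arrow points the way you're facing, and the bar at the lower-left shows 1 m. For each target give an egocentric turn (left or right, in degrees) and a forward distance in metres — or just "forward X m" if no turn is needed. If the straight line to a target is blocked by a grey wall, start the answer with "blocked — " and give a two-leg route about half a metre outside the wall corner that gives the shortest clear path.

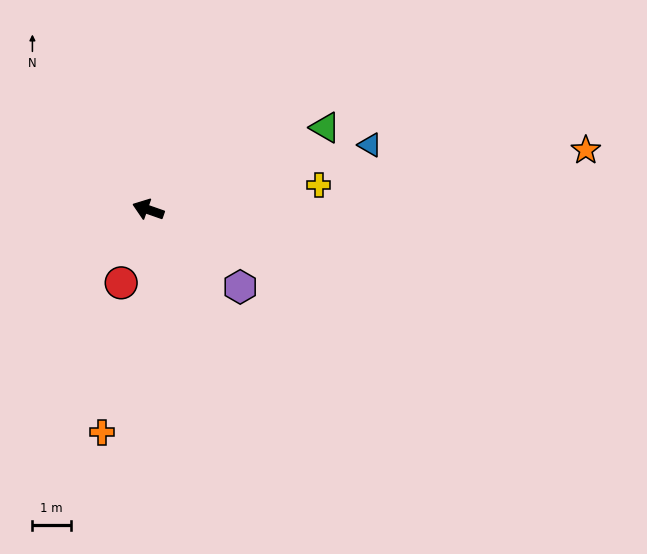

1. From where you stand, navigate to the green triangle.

turn right 136°, forward 5.1 m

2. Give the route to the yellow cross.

turn right 152°, forward 4.5 m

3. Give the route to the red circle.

turn left 89°, forward 2.0 m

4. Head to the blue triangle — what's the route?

turn right 144°, forward 6.0 m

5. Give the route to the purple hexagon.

turn left 159°, forward 3.1 m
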